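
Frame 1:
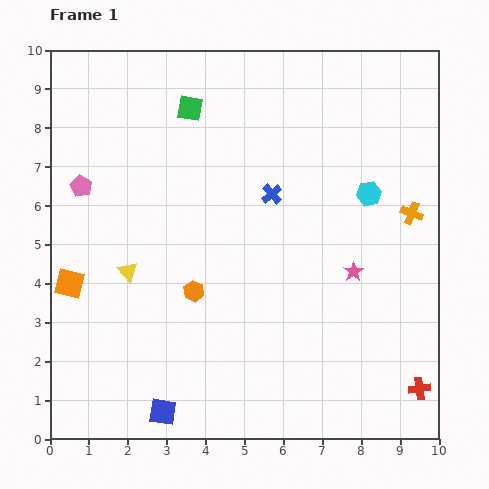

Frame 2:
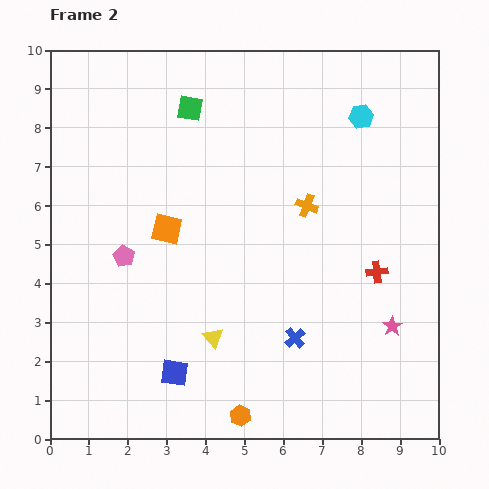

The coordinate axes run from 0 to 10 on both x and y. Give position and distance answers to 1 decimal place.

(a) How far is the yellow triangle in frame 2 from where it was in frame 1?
2.8

The yellow triangle moved from (2.0, 4.3) to (4.2, 2.6), a distance of √(2.2² + 1.7²) ≈ 2.8.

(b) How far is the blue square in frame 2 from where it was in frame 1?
1.0

The blue square moved from (2.9, 0.7) to (3.2, 1.7), a distance of √(0.3² + 1.0²) ≈ 1.0.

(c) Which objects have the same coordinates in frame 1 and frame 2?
the green square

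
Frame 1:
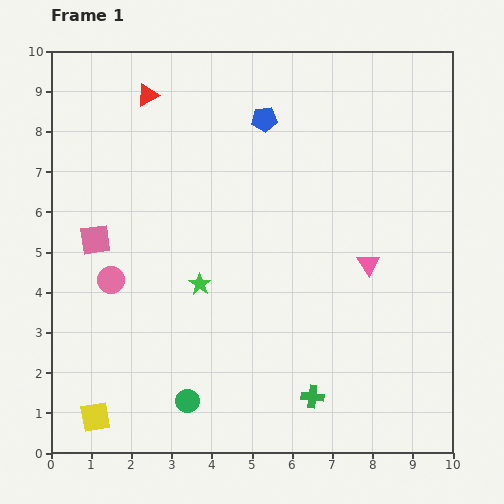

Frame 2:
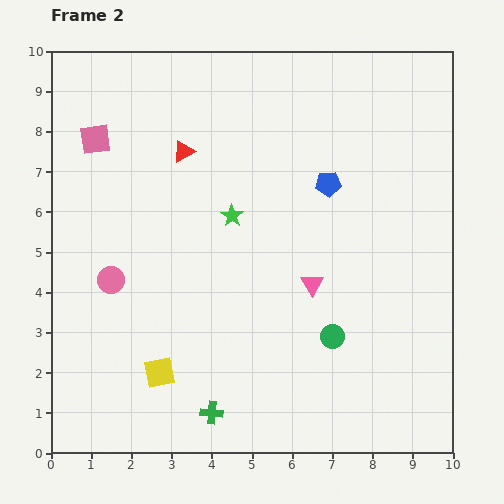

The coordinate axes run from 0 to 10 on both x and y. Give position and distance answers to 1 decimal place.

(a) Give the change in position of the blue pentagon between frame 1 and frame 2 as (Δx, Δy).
(1.6, -1.6)

The blue pentagon was at (5.3, 8.3) in frame 1 and (6.9, 6.7) in frame 2.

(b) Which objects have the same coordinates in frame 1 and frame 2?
the pink circle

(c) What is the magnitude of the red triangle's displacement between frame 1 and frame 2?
1.7

The red triangle moved from (2.4, 8.9) to (3.3, 7.5), a distance of √(0.9² + 1.4²) ≈ 1.7.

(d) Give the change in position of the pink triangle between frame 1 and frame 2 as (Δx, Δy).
(-1.4, -0.5)

The pink triangle was at (7.9, 4.7) in frame 1 and (6.5, 4.2) in frame 2.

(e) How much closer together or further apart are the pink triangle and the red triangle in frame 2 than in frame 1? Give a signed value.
-2.3

Distance in frame 1: 6.9. Distance in frame 2: 4.6.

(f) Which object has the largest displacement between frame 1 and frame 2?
the green circle

(moved 3.9; next 2.5)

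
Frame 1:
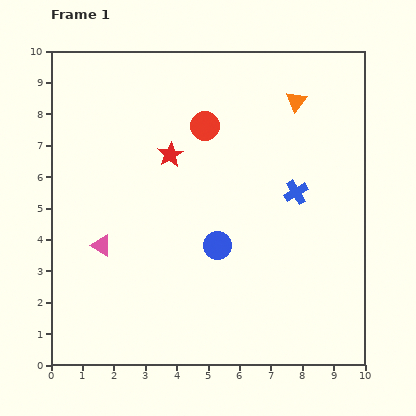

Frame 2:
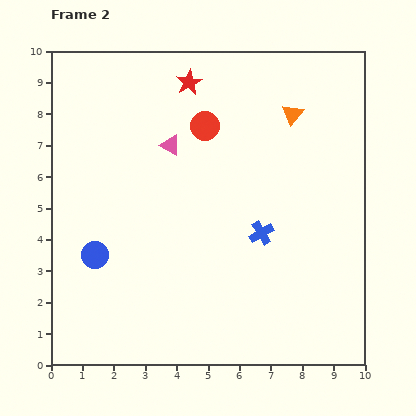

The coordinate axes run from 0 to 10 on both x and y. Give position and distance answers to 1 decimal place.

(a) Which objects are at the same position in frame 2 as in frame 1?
the red circle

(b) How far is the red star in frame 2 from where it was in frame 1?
2.4

The red star moved from (3.8, 6.7) to (4.4, 9.0), a distance of √(0.6² + 2.3²) ≈ 2.4.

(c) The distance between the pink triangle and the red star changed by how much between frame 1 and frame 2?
-1.5

Distance in frame 1: 3.6. Distance in frame 2: 2.1.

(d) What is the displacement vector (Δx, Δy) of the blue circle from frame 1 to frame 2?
(-3.9, -0.3)

The blue circle was at (5.3, 3.8) in frame 1 and (1.4, 3.5) in frame 2.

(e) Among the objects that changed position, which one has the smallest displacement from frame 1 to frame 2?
the orange triangle

(moved 0.4)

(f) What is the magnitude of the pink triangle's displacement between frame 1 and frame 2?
3.9

The pink triangle moved from (1.6, 3.8) to (3.8, 7.0), a distance of √(2.2² + 3.2²) ≈ 3.9.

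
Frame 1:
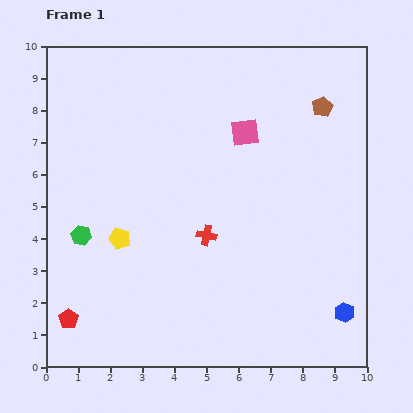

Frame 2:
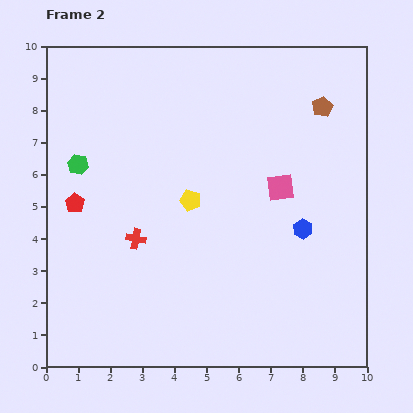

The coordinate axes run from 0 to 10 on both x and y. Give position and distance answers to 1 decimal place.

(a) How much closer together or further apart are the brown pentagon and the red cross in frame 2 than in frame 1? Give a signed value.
+1.7

Distance in frame 1: 5.4. Distance in frame 2: 7.1.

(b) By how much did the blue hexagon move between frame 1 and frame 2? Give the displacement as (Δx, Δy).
(-1.3, 2.6)

The blue hexagon was at (9.3, 1.7) in frame 1 and (8.0, 4.3) in frame 2.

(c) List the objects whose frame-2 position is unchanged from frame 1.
the brown pentagon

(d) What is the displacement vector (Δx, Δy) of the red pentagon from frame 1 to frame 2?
(0.2, 3.6)

The red pentagon was at (0.7, 1.5) in frame 1 and (0.9, 5.1) in frame 2.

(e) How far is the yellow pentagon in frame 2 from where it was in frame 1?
2.5

The yellow pentagon moved from (2.3, 4.0) to (4.5, 5.2), a distance of √(2.2² + 1.2²) ≈ 2.5.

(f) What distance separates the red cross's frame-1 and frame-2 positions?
2.2

The red cross moved from (5.0, 4.1) to (2.8, 4.0), a distance of √(2.2² + 0.1²) ≈ 2.2.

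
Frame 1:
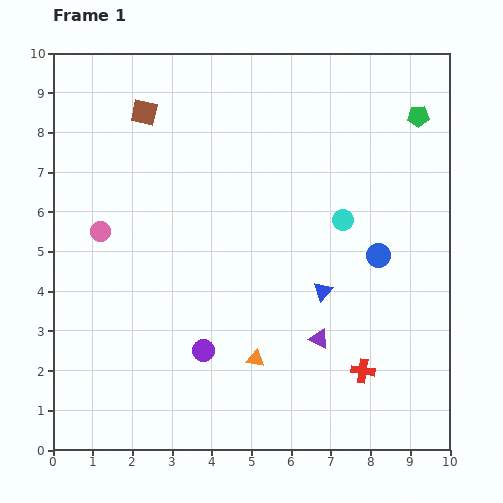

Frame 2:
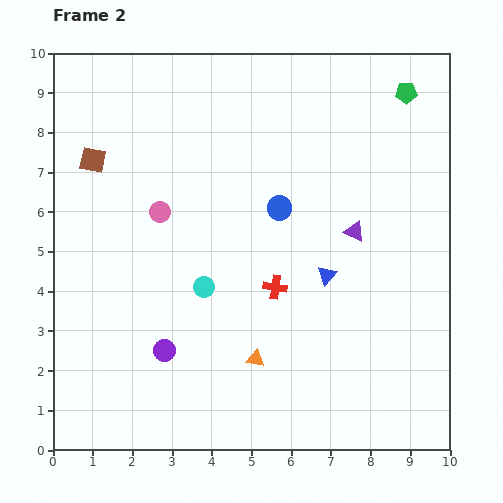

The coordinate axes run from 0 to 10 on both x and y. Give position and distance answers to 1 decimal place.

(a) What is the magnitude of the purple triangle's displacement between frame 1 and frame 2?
2.8

The purple triangle moved from (6.7, 2.8) to (7.6, 5.5), a distance of √(0.9² + 2.7²) ≈ 2.8.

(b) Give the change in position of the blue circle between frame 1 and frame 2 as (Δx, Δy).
(-2.5, 1.2)

The blue circle was at (8.2, 4.9) in frame 1 and (5.7, 6.1) in frame 2.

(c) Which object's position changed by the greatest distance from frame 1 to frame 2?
the cyan circle

(moved 3.9; next 3.0)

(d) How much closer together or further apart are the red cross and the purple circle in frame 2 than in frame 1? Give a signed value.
-0.8

Distance in frame 1: 4.0. Distance in frame 2: 3.2.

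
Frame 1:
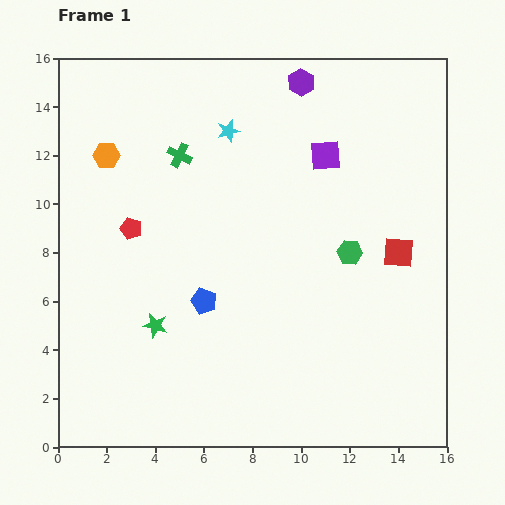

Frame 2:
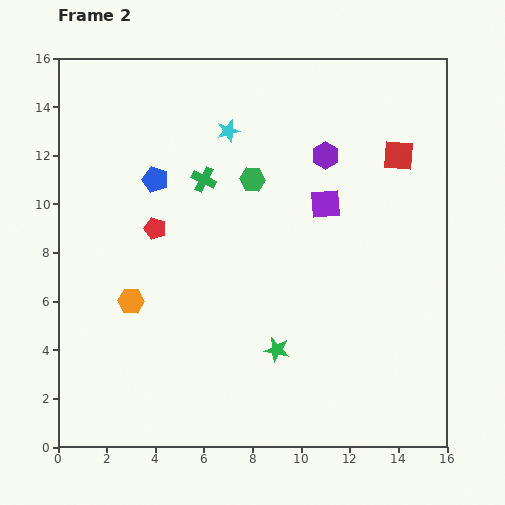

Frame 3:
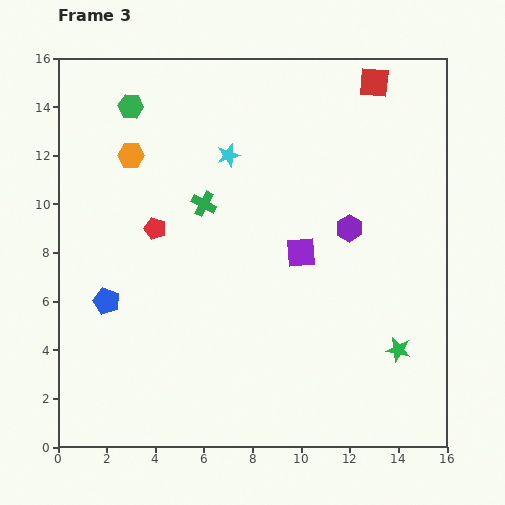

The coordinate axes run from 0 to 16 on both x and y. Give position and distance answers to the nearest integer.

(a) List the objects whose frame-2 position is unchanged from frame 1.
the cyan star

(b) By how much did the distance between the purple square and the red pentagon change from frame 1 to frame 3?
-3

Distance in frame 1: 9. Distance in frame 3: 6.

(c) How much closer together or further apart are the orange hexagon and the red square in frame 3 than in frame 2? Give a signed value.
-3

Distance in frame 2: 13. Distance in frame 3: 10.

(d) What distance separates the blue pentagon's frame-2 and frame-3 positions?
5

The blue pentagon moved from (4, 11) to (2, 6), a distance of √(2² + 5²) ≈ 5.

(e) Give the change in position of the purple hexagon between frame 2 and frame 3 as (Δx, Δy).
(1, -3)

The purple hexagon was at (11, 12) in frame 2 and (12, 9) in frame 3.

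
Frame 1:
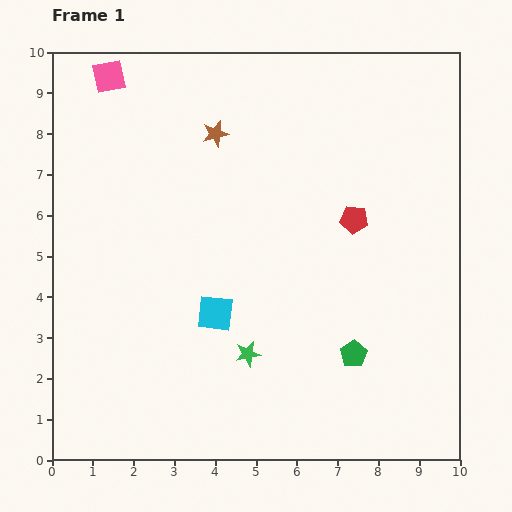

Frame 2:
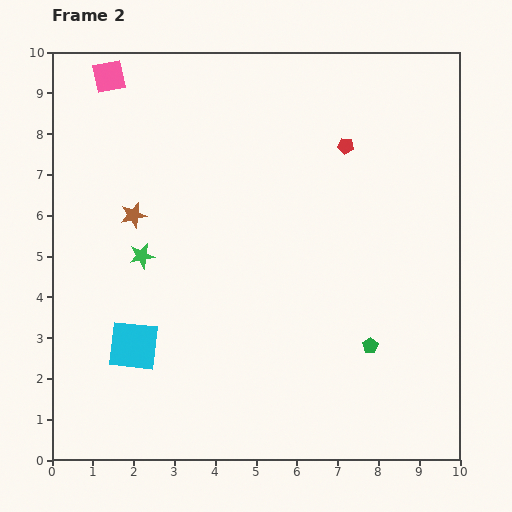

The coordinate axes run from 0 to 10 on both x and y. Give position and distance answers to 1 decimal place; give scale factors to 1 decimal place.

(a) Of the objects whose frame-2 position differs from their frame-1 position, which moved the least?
the green pentagon

(moved 0.4)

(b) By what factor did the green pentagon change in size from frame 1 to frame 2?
0.6×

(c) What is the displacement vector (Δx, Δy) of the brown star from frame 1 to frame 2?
(-2.0, -2.0)

The brown star was at (4.0, 8.0) in frame 1 and (2.0, 6.0) in frame 2.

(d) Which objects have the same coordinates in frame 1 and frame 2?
the pink square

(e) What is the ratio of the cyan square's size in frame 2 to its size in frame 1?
1.4×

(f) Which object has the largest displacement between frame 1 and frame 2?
the green star

(moved 3.5; next 2.8)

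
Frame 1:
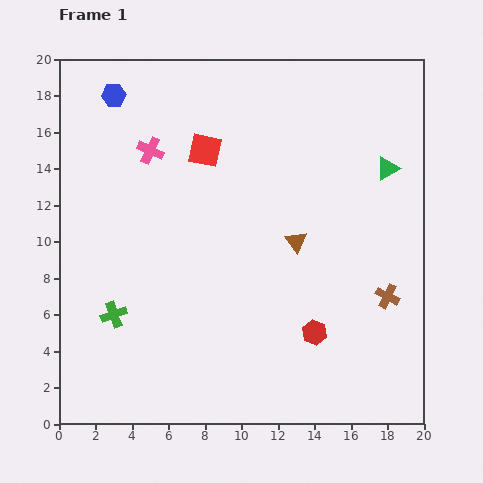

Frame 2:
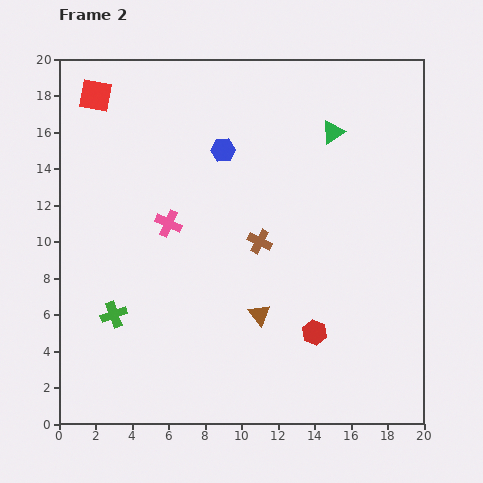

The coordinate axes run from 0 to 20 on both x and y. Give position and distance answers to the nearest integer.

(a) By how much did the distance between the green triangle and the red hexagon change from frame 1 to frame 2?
+1

Distance in frame 1: 10. Distance in frame 2: 11.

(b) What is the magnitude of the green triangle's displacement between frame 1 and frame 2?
4

The green triangle moved from (18, 14) to (15, 16), a distance of √(3² + 2²) ≈ 4.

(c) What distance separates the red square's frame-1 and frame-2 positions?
7

The red square moved from (8, 15) to (2, 18), a distance of √(6² + 3²) ≈ 7.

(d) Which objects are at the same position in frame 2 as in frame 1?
the red hexagon, the green cross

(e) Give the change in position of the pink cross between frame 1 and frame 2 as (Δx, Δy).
(1, -4)

The pink cross was at (5, 15) in frame 1 and (6, 11) in frame 2.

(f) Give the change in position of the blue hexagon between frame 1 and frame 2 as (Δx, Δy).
(6, -3)

The blue hexagon was at (3, 18) in frame 1 and (9, 15) in frame 2.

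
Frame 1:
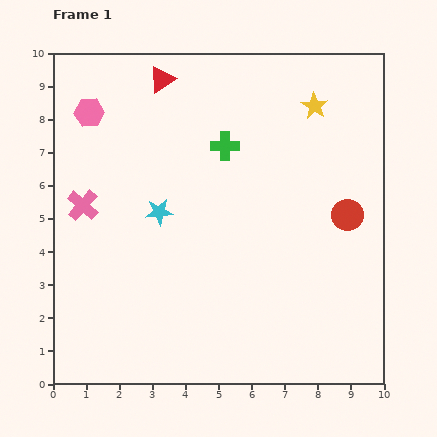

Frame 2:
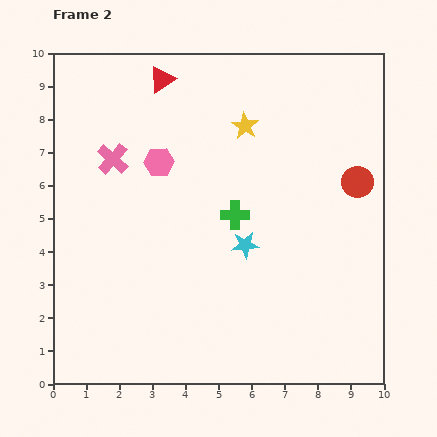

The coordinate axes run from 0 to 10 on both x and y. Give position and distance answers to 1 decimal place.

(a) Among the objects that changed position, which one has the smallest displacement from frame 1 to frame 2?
the red circle

(moved 1.0)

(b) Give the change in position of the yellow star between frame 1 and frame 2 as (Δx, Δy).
(-2.1, -0.6)

The yellow star was at (7.9, 8.4) in frame 1 and (5.8, 7.8) in frame 2.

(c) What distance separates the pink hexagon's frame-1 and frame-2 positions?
2.6

The pink hexagon moved from (1.1, 8.2) to (3.2, 6.7), a distance of √(2.1² + 1.5²) ≈ 2.6.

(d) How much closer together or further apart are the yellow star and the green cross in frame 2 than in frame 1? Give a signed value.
-0.3

Distance in frame 1: 3.0. Distance in frame 2: 2.7.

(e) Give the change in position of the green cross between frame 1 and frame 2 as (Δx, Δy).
(0.3, -2.1)

The green cross was at (5.2, 7.2) in frame 1 and (5.5, 5.1) in frame 2.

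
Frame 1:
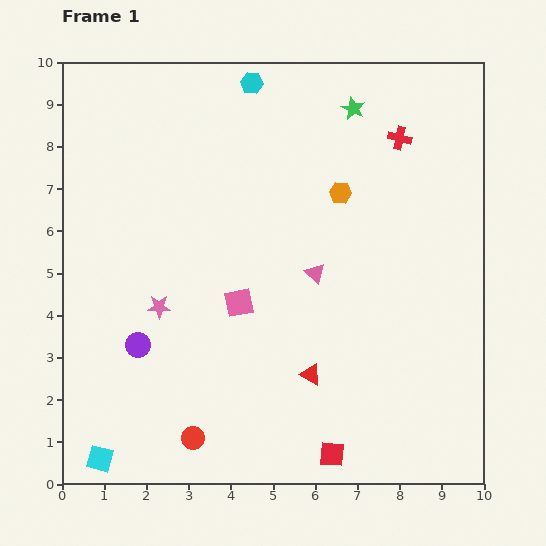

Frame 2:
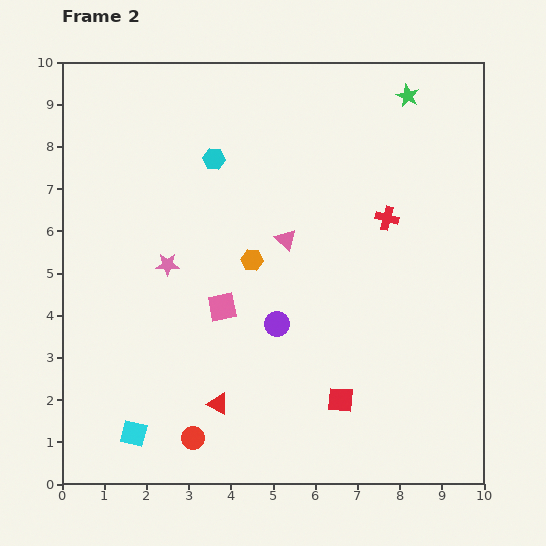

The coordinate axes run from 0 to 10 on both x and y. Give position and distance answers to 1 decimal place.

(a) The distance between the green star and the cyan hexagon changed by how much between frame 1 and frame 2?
+2.3

Distance in frame 1: 2.5. Distance in frame 2: 4.8.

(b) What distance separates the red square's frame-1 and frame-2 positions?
1.3

The red square moved from (6.4, 0.7) to (6.6, 2.0), a distance of √(0.2² + 1.3²) ≈ 1.3.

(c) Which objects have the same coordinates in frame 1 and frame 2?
the red circle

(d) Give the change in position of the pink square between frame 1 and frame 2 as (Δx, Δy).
(-0.4, -0.1)

The pink square was at (4.2, 4.3) in frame 1 and (3.8, 4.2) in frame 2.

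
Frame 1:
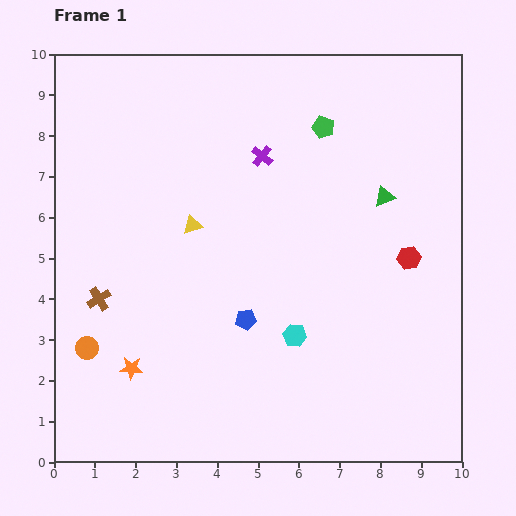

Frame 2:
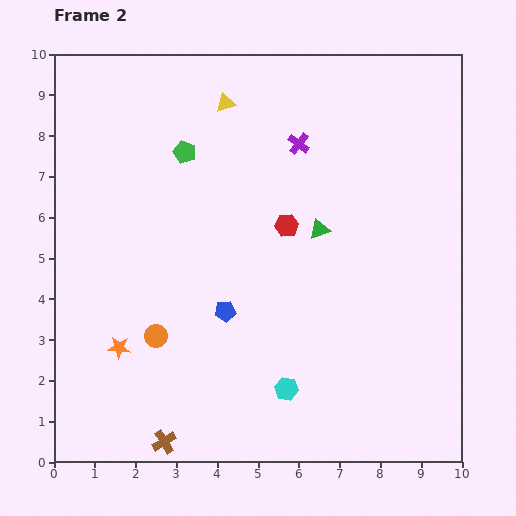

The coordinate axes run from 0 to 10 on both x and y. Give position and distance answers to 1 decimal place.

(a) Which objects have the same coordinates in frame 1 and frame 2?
none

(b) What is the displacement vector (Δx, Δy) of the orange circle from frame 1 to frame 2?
(1.7, 0.3)

The orange circle was at (0.8, 2.8) in frame 1 and (2.5, 3.1) in frame 2.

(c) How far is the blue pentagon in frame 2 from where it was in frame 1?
0.5

The blue pentagon moved from (4.7, 3.5) to (4.2, 3.7), a distance of √(0.5² + 0.2²) ≈ 0.5.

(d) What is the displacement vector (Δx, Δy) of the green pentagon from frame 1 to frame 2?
(-3.4, -0.6)

The green pentagon was at (6.6, 8.2) in frame 1 and (3.2, 7.6) in frame 2.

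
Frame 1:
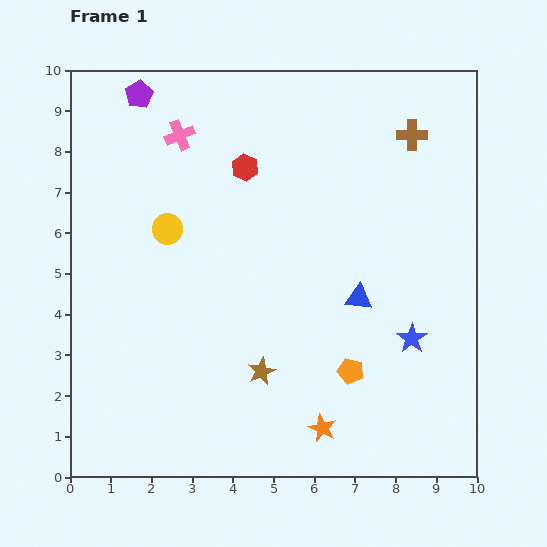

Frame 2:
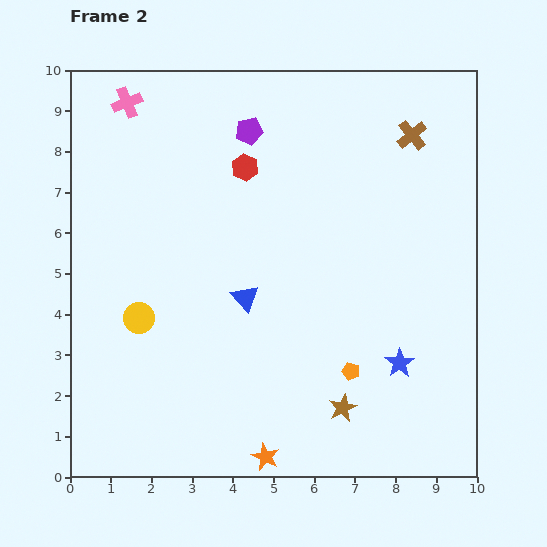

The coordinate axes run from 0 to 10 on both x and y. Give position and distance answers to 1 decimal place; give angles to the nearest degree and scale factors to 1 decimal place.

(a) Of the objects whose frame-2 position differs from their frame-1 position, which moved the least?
the blue star

(moved 0.7)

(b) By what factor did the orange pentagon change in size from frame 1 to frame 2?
0.7×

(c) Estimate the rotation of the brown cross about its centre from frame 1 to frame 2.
39° counter-clockwise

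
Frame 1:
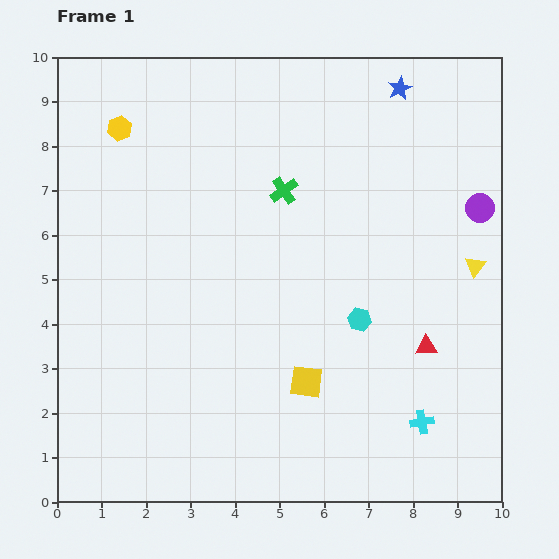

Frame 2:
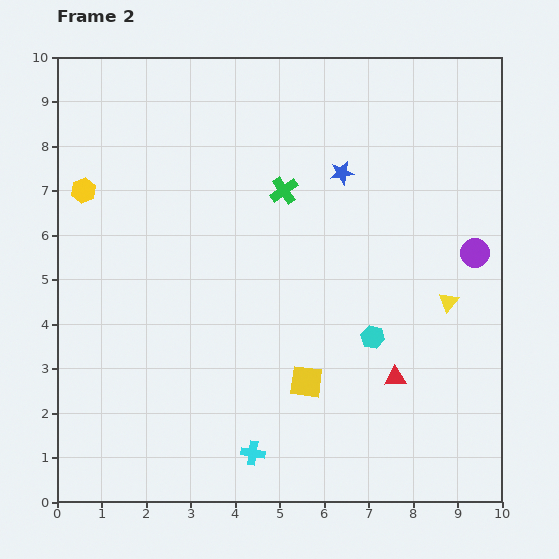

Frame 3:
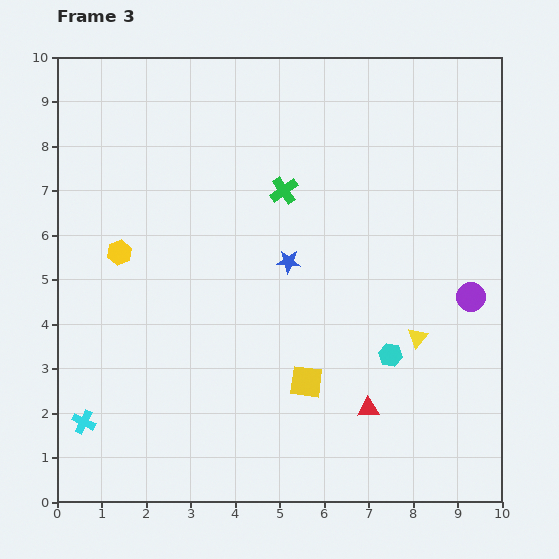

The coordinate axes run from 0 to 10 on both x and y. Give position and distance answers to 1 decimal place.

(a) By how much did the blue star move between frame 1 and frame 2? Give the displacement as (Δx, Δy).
(-1.3, -1.9)

The blue star was at (7.7, 9.3) in frame 1 and (6.4, 7.4) in frame 2.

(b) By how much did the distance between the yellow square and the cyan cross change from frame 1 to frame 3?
+2.3

Distance in frame 1: 2.8. Distance in frame 3: 5.1.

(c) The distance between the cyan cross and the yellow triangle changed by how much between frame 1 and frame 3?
+4.0

Distance in frame 1: 3.7. Distance in frame 3: 7.7.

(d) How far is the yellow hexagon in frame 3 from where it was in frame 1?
2.8

The yellow hexagon moved from (1.4, 8.4) to (1.4, 5.6), a distance of √(0.0² + 2.8²) ≈ 2.8.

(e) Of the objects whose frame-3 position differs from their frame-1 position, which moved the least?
the cyan hexagon

(moved 1.1)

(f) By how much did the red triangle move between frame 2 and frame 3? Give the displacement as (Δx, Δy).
(-0.6, -0.7)

The red triangle was at (7.6, 2.8) in frame 2 and (7.0, 2.1) in frame 3.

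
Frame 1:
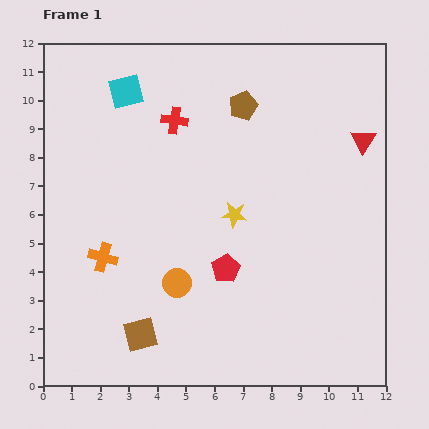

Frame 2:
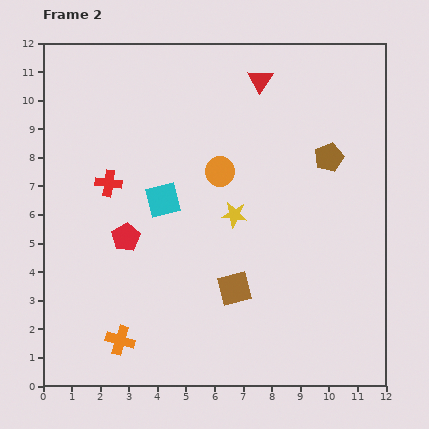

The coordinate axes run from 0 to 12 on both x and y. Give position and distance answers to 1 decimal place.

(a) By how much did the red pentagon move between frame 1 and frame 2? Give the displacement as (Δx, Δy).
(-3.5, 1.1)

The red pentagon was at (6.4, 4.1) in frame 1 and (2.9, 5.2) in frame 2.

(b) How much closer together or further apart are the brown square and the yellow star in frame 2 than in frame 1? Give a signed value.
-2.7

Distance in frame 1: 5.3. Distance in frame 2: 2.6.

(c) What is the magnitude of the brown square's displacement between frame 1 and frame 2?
3.7

The brown square moved from (3.4, 1.8) to (6.7, 3.4), a distance of √(3.3² + 1.6²) ≈ 3.7.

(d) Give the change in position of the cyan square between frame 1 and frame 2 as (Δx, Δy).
(1.3, -3.8)

The cyan square was at (2.9, 10.3) in frame 1 and (4.2, 6.5) in frame 2.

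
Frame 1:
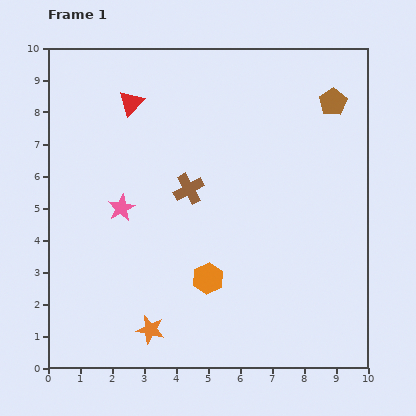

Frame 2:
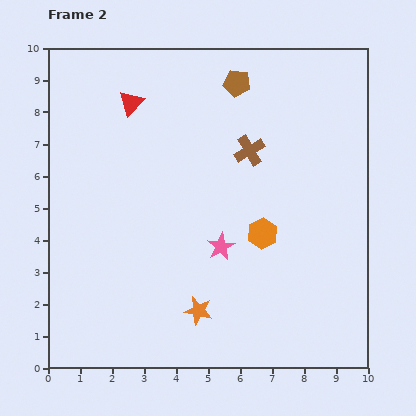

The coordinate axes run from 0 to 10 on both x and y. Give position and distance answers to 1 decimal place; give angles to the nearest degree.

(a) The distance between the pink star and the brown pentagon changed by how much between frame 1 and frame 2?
-2.3

Distance in frame 1: 7.4. Distance in frame 2: 5.1.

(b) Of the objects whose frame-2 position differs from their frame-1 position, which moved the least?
the orange star

(moved 1.6)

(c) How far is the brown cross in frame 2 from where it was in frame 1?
2.2

The brown cross moved from (4.4, 5.6) to (6.3, 6.8), a distance of √(1.9² + 1.2²) ≈ 2.2.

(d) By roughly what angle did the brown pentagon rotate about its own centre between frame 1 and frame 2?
31° counter-clockwise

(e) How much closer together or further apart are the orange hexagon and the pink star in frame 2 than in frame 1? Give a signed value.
-2.1

Distance in frame 1: 3.5. Distance in frame 2: 1.4.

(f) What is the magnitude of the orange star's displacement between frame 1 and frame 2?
1.6

The orange star moved from (3.2, 1.2) to (4.7, 1.8), a distance of √(1.5² + 0.6²) ≈ 1.6.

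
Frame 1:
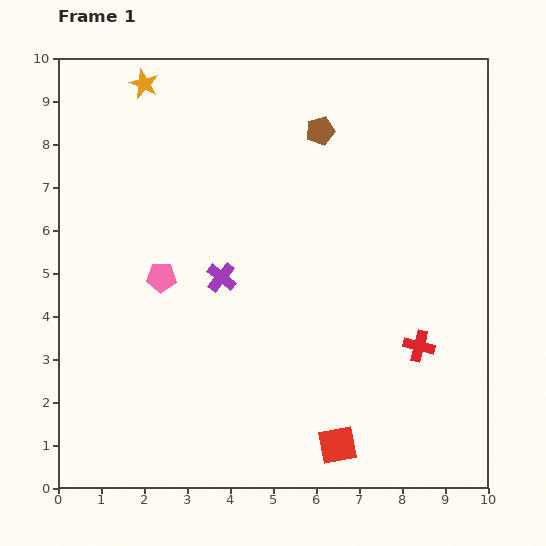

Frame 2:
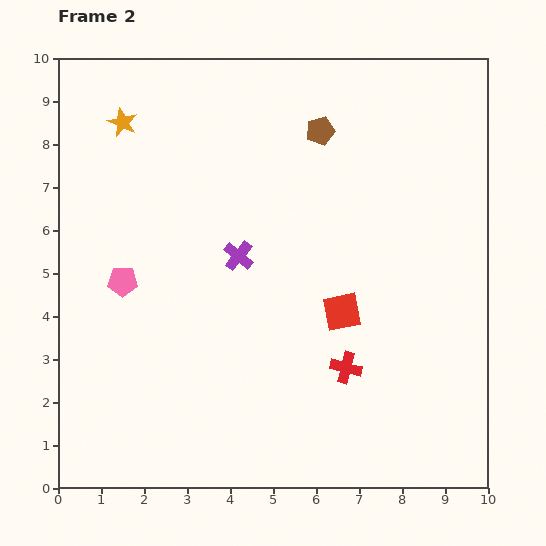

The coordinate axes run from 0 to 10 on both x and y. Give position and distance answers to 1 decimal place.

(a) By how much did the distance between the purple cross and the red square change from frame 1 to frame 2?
-2.0

Distance in frame 1: 4.7. Distance in frame 2: 2.7.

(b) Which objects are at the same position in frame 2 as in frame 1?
the brown pentagon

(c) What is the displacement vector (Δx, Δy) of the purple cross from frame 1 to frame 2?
(0.4, 0.5)

The purple cross was at (3.8, 4.9) in frame 1 and (4.2, 5.4) in frame 2.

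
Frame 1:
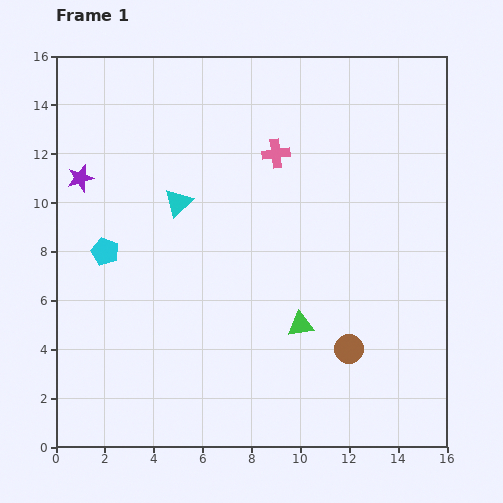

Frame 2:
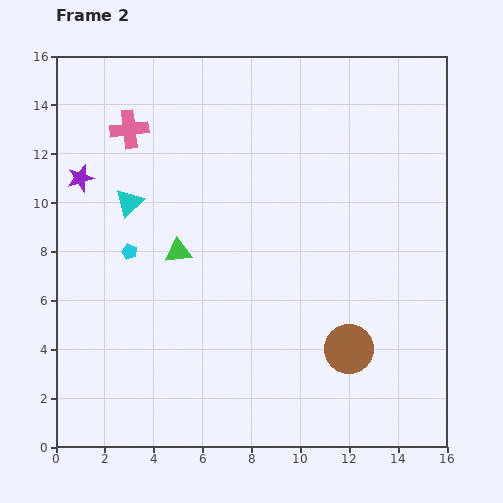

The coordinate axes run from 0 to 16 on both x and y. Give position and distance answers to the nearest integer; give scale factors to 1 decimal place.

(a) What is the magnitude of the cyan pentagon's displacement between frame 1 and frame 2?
1

The cyan pentagon moved from (2, 8) to (3, 8), a distance of √(1² + 0²) ≈ 1.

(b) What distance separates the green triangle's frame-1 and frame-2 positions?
6

The green triangle moved from (10, 5) to (5, 8), a distance of √(5² + 3²) ≈ 6.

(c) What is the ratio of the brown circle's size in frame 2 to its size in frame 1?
1.7×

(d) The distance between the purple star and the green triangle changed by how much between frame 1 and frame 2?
-6

Distance in frame 1: 11. Distance in frame 2: 5.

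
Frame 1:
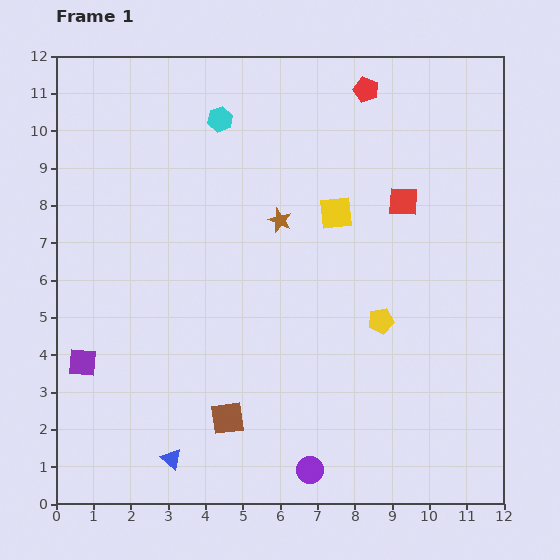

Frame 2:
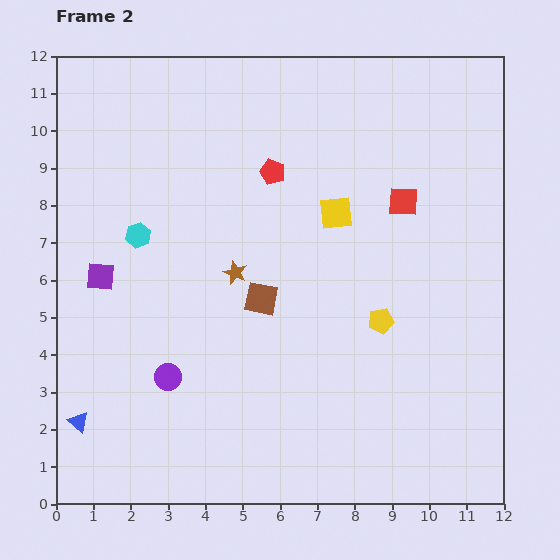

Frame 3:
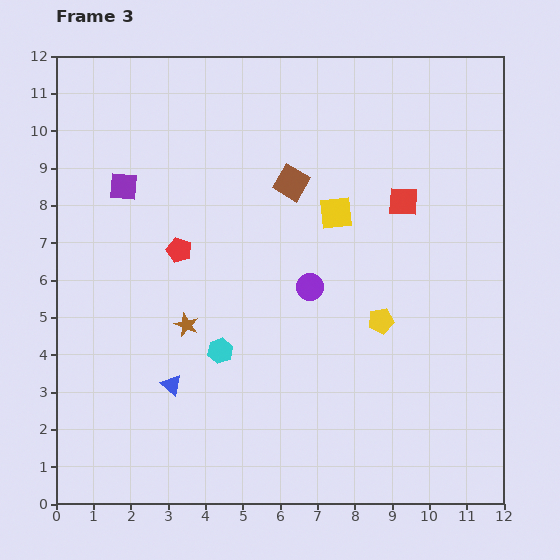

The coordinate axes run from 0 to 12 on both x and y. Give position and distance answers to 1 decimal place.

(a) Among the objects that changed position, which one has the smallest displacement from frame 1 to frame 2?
the brown star

(moved 1.8)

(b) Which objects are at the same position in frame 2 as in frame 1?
the red square, the yellow pentagon, the yellow square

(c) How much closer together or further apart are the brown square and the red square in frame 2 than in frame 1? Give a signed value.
-2.9

Distance in frame 1: 7.5. Distance in frame 2: 4.6.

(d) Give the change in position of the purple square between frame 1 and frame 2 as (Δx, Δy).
(0.5, 2.3)

The purple square was at (0.7, 3.8) in frame 1 and (1.2, 6.1) in frame 2.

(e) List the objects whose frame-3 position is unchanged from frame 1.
the red square, the yellow pentagon, the yellow square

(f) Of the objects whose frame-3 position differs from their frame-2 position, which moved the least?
the brown star

(moved 1.9)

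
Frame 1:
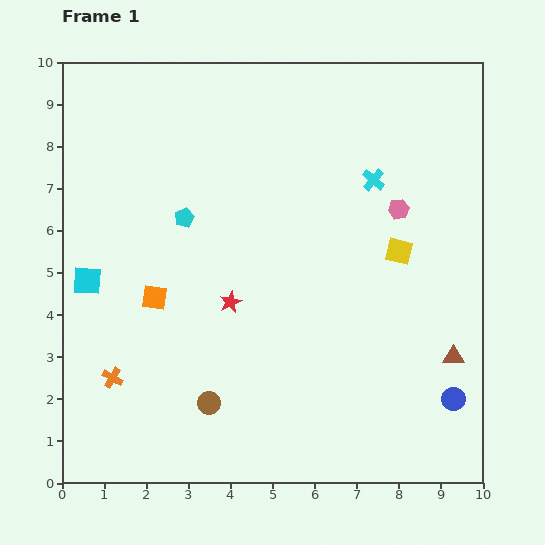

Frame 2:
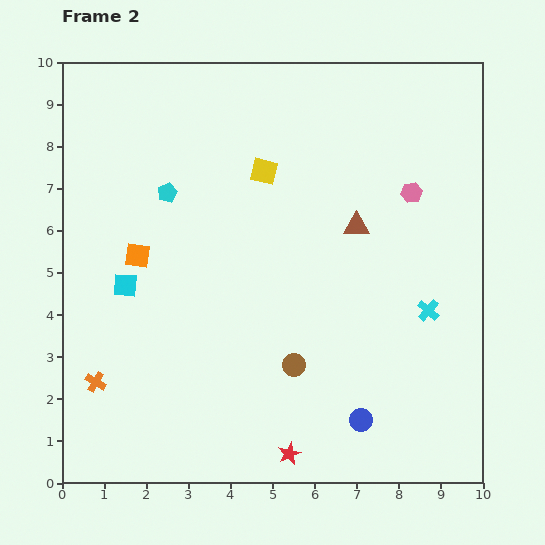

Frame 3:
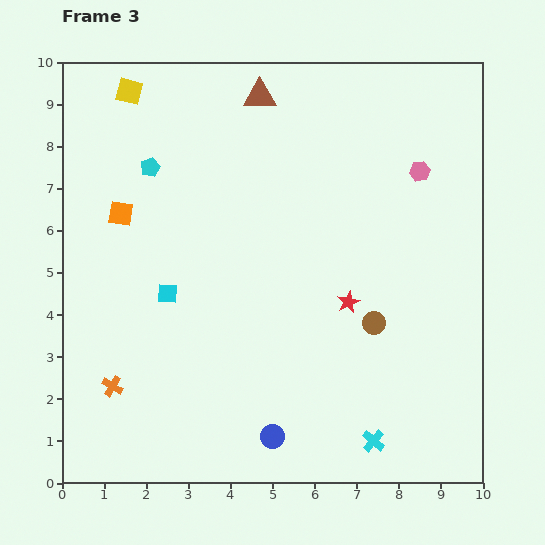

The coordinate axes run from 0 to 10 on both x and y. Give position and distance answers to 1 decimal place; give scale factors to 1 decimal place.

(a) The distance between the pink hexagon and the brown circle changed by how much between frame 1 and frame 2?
-1.4

Distance in frame 1: 6.4. Distance in frame 2: 5.0.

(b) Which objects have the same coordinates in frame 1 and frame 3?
none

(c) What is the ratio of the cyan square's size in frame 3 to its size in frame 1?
0.7×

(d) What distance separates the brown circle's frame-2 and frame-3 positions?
2.1

The brown circle moved from (5.5, 2.8) to (7.4, 3.8), a distance of √(1.9² + 1.0²) ≈ 2.1.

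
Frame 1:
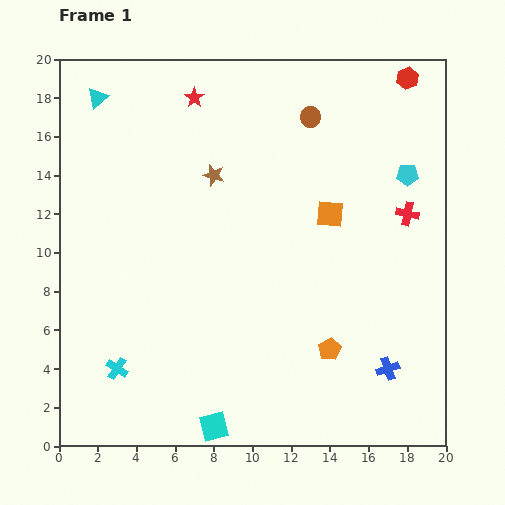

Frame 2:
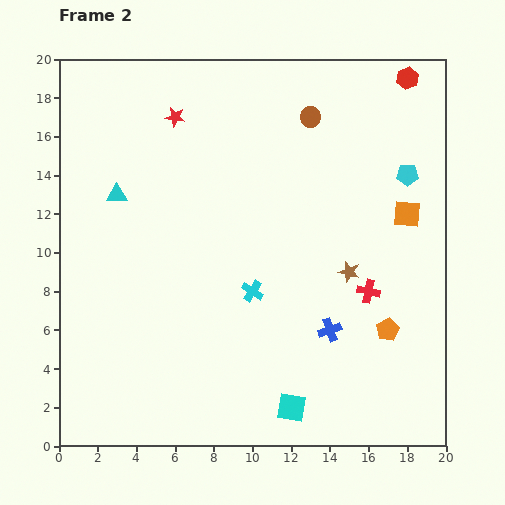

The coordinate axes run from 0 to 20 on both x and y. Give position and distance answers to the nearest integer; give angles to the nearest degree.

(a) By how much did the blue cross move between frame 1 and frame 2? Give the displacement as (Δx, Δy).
(-3, 2)

The blue cross was at (17, 4) in frame 1 and (14, 6) in frame 2.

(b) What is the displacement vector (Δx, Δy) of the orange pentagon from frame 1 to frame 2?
(3, 1)

The orange pentagon was at (14, 5) in frame 1 and (17, 6) in frame 2.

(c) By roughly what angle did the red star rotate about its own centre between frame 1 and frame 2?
26° counter-clockwise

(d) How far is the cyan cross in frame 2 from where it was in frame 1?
8

The cyan cross moved from (3, 4) to (10, 8), a distance of √(7² + 4²) ≈ 8.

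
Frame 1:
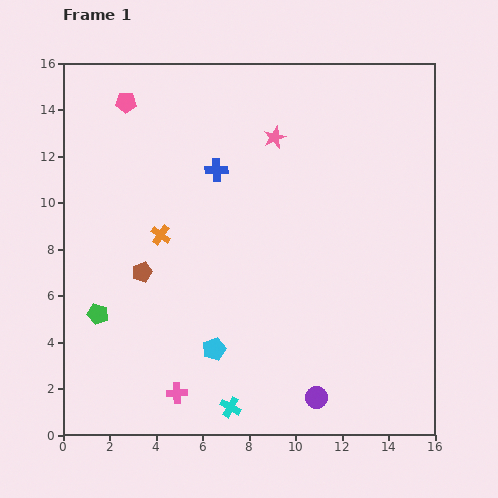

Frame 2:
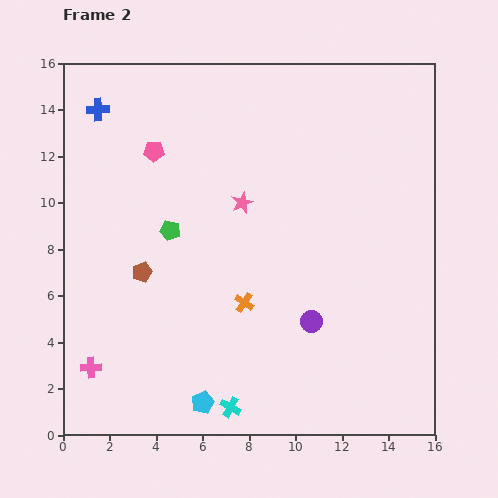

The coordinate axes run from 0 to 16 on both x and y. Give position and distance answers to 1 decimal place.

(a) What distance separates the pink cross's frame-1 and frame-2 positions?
3.9

The pink cross moved from (4.9, 1.8) to (1.2, 2.9), a distance of √(3.7² + 1.1²) ≈ 3.9.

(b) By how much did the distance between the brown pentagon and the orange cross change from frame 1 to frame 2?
+2.8

Distance in frame 1: 1.8. Distance in frame 2: 4.6.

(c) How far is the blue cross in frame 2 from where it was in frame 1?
5.7

The blue cross moved from (6.6, 11.4) to (1.5, 14.0), a distance of √(5.1² + 2.6²) ≈ 5.7.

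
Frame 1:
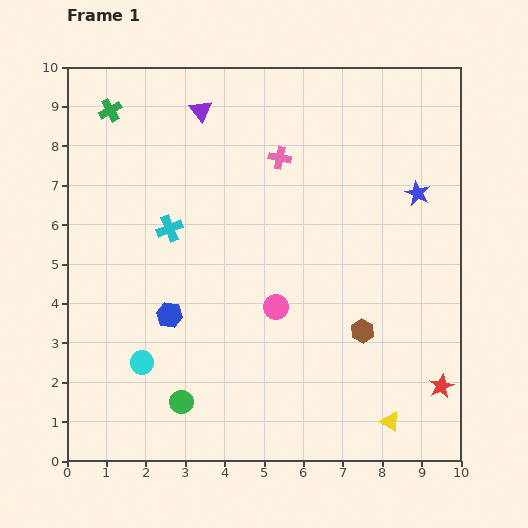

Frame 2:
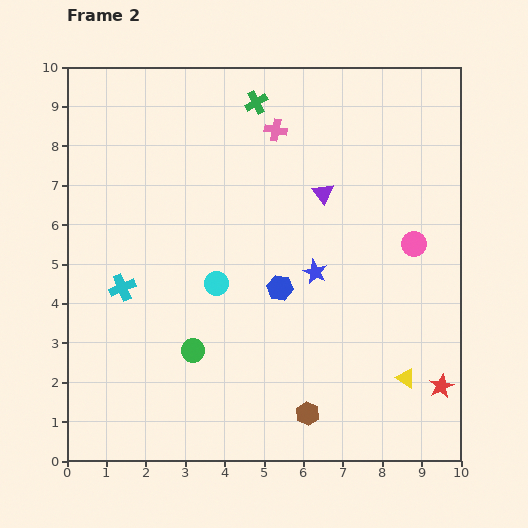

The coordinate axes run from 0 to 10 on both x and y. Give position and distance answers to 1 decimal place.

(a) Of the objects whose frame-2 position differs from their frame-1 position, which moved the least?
the pink cross

(moved 0.7)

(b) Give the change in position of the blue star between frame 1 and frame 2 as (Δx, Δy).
(-2.6, -2.0)

The blue star was at (8.9, 6.8) in frame 1 and (6.3, 4.8) in frame 2.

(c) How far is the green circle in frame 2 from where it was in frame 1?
1.3

The green circle moved from (2.9, 1.5) to (3.2, 2.8), a distance of √(0.3² + 1.3²) ≈ 1.3.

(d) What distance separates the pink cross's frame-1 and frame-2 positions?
0.7

The pink cross moved from (5.4, 7.7) to (5.3, 8.4), a distance of √(0.1² + 0.7²) ≈ 0.7.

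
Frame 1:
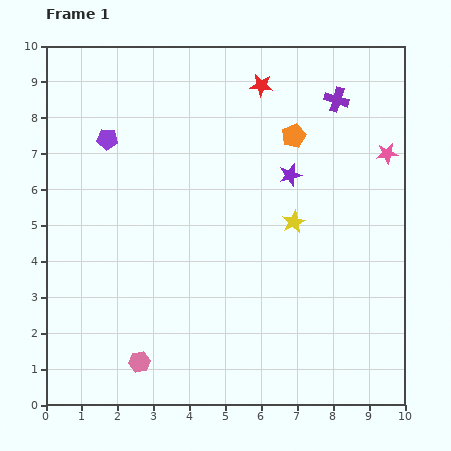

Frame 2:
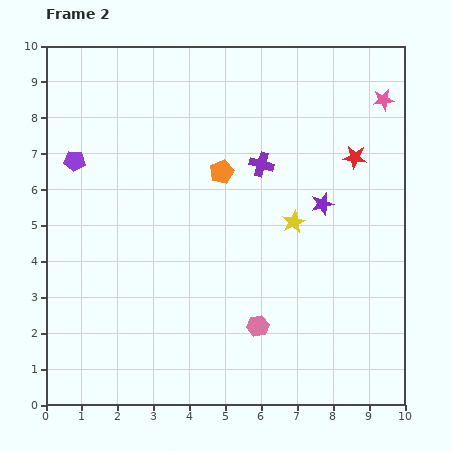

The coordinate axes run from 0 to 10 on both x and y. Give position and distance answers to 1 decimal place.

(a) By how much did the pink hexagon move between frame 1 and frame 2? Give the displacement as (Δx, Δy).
(3.3, 1.0)

The pink hexagon was at (2.6, 1.2) in frame 1 and (5.9, 2.2) in frame 2.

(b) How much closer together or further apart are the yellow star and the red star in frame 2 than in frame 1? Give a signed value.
-1.4

Distance in frame 1: 3.9. Distance in frame 2: 2.5.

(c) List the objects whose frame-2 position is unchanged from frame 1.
the yellow star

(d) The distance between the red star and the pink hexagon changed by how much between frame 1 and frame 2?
-3.0

Distance in frame 1: 8.4. Distance in frame 2: 5.4.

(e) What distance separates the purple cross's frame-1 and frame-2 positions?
2.8

The purple cross moved from (8.1, 8.5) to (6.0, 6.7), a distance of √(2.1² + 1.8²) ≈ 2.8.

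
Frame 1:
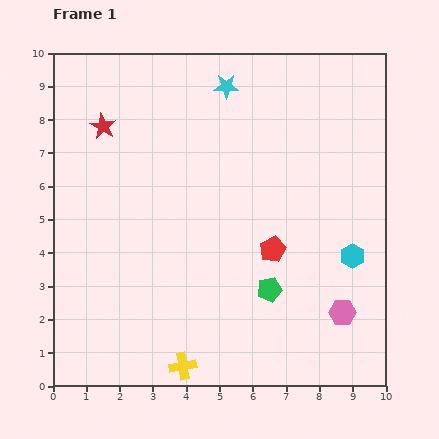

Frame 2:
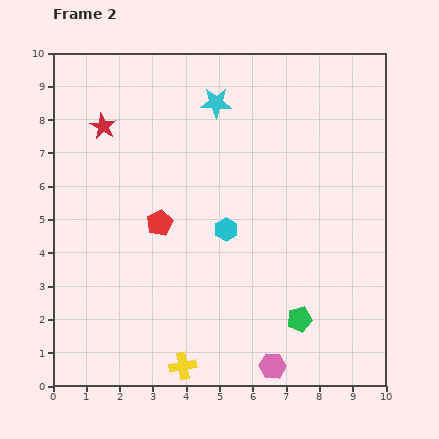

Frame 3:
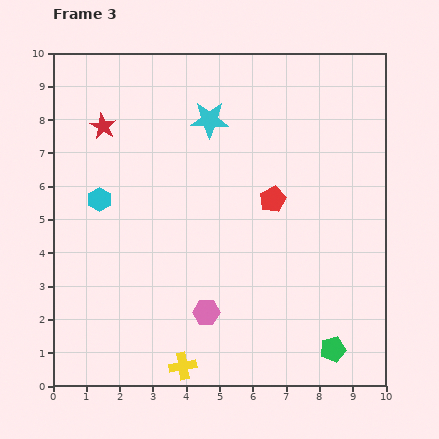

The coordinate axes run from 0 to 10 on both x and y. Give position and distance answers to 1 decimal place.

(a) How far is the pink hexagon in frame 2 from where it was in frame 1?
2.6

The pink hexagon moved from (8.7, 2.2) to (6.6, 0.6), a distance of √(2.1² + 1.6²) ≈ 2.6.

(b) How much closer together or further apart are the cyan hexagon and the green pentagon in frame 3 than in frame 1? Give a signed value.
+5.6

Distance in frame 1: 2.7. Distance in frame 3: 8.3.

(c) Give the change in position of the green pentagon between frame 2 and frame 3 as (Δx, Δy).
(1.0, -0.9)

The green pentagon was at (7.4, 2.0) in frame 2 and (8.4, 1.1) in frame 3.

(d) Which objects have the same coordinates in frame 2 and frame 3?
the yellow cross, the red star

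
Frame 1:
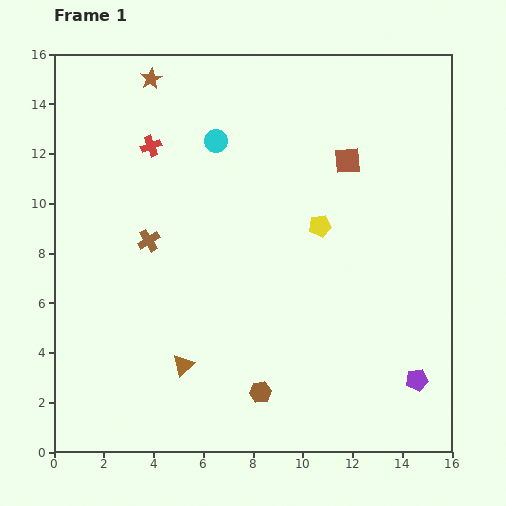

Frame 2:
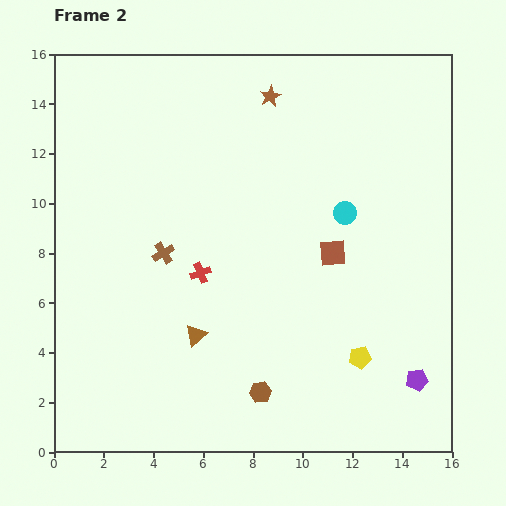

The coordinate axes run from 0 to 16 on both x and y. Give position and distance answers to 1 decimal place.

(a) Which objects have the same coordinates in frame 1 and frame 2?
the brown hexagon, the purple pentagon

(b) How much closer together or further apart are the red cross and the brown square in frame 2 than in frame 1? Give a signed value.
-2.5

Distance in frame 1: 7.9. Distance in frame 2: 5.4.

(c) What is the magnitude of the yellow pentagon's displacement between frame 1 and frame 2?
5.5

The yellow pentagon moved from (10.7, 9.1) to (12.3, 3.8), a distance of √(1.6² + 5.3²) ≈ 5.5.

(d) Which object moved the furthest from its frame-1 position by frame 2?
the cyan circle

(moved 6.0; next 5.5)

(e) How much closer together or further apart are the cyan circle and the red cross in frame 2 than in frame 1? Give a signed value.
+3.7

Distance in frame 1: 2.6. Distance in frame 2: 6.3.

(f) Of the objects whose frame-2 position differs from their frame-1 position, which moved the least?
the brown cross

(moved 0.8)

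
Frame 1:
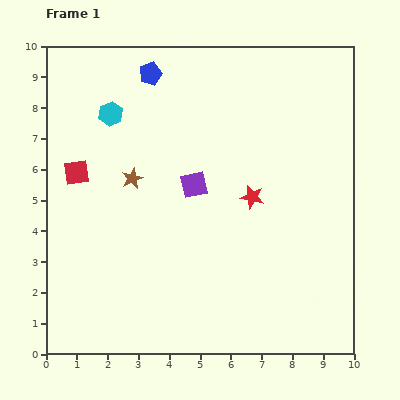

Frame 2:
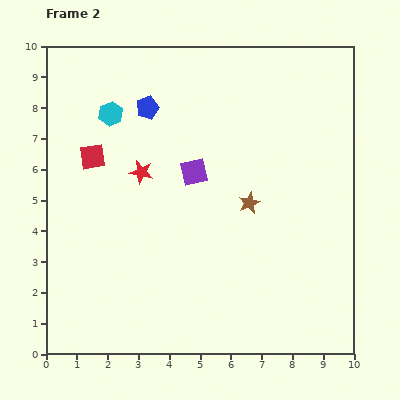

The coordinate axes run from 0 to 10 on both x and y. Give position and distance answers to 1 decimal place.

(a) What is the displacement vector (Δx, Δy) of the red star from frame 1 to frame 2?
(-3.6, 0.8)

The red star was at (6.7, 5.1) in frame 1 and (3.1, 5.9) in frame 2.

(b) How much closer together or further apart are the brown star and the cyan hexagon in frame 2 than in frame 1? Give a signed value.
+3.2

Distance in frame 1: 2.2. Distance in frame 2: 5.4.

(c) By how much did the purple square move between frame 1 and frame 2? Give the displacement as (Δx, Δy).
(0.0, 0.4)

The purple square was at (4.8, 5.5) in frame 1 and (4.8, 5.9) in frame 2.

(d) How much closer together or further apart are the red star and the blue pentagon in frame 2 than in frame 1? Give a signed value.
-3.1

Distance in frame 1: 5.2. Distance in frame 2: 2.1.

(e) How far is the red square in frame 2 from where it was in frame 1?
0.7

The red square moved from (1.0, 5.9) to (1.5, 6.4), a distance of √(0.5² + 0.5²) ≈ 0.7.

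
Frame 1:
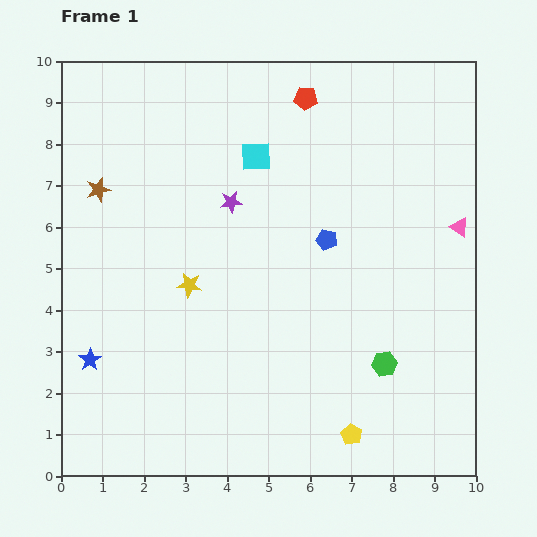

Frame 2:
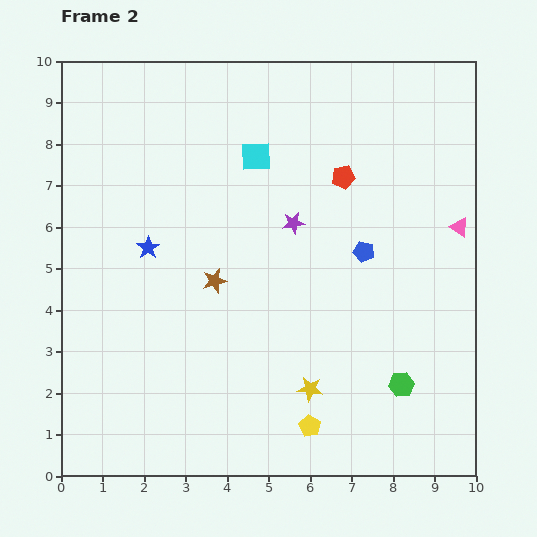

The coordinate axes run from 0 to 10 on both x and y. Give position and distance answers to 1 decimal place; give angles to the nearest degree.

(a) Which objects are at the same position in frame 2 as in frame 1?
the cyan square, the pink triangle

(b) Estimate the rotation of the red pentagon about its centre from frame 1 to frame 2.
15° counter-clockwise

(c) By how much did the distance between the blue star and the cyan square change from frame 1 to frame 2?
-2.9

Distance in frame 1: 6.3. Distance in frame 2: 3.4.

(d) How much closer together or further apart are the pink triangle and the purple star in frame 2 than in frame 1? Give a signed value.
-1.5

Distance in frame 1: 5.5. Distance in frame 2: 4.0.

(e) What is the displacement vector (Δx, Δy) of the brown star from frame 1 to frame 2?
(2.8, -2.2)

The brown star was at (0.9, 6.9) in frame 1 and (3.7, 4.7) in frame 2.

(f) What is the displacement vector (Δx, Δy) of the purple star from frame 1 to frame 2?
(1.5, -0.5)

The purple star was at (4.1, 6.6) in frame 1 and (5.6, 6.1) in frame 2.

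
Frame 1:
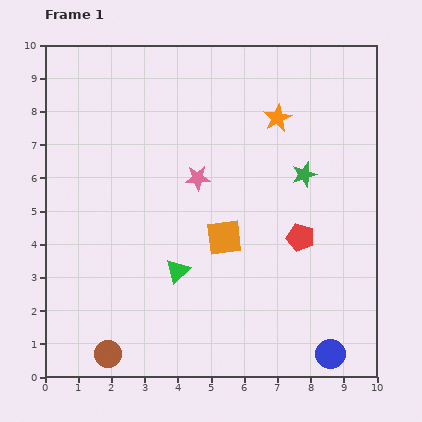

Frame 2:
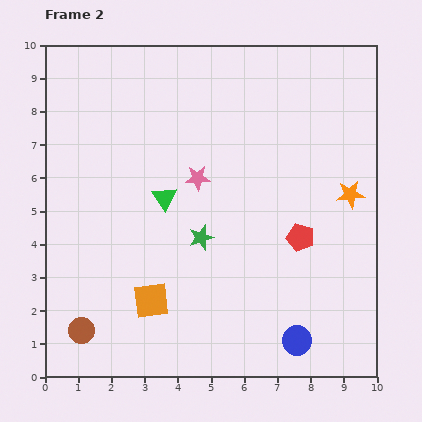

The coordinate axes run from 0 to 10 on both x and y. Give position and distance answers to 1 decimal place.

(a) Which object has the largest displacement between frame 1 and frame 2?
the green star

(moved 3.6; next 3.2)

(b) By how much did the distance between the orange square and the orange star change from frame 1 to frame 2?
+2.9

Distance in frame 1: 3.9. Distance in frame 2: 6.8.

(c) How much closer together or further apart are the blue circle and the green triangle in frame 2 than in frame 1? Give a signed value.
+0.7

Distance in frame 1: 5.2. Distance in frame 2: 5.9.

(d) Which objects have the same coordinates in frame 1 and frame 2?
the pink star, the red pentagon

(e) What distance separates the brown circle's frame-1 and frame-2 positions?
1.1

The brown circle moved from (1.9, 0.7) to (1.1, 1.4), a distance of √(0.8² + 0.7²) ≈ 1.1.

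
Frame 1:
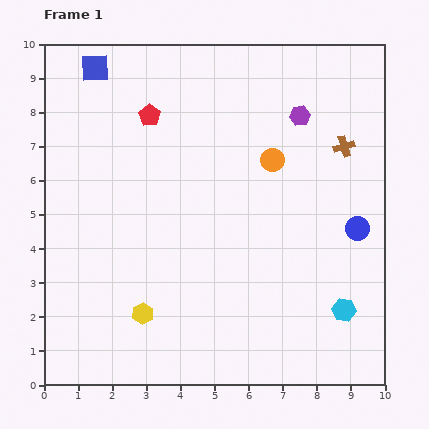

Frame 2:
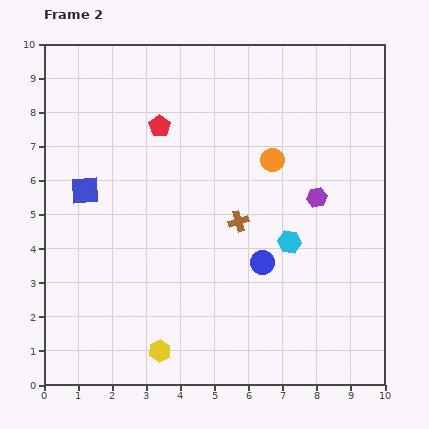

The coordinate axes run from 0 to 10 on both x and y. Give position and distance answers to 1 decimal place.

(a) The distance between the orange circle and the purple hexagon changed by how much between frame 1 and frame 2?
+0.2

Distance in frame 1: 1.5. Distance in frame 2: 1.7.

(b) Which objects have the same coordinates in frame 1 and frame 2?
the orange circle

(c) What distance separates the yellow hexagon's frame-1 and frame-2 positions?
1.2

The yellow hexagon moved from (2.9, 2.1) to (3.4, 1.0), a distance of √(0.5² + 1.1²) ≈ 1.2.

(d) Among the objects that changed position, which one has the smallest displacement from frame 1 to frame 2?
the red pentagon

(moved 0.4)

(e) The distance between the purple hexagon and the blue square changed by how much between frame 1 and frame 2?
+0.6

Distance in frame 1: 6.2. Distance in frame 2: 6.8.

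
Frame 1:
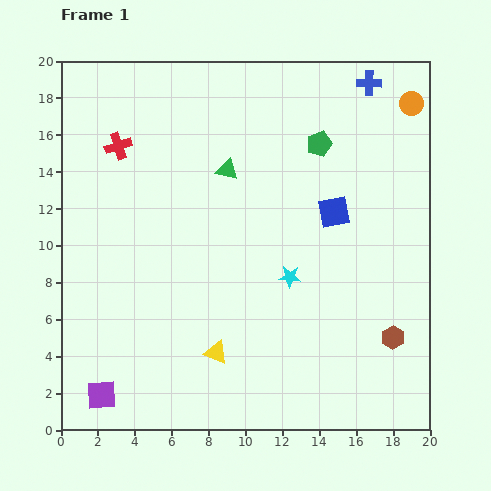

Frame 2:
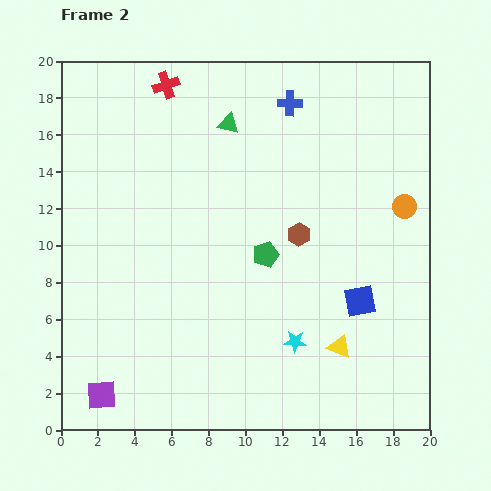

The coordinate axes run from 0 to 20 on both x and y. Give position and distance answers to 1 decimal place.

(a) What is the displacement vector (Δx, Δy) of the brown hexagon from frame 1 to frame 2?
(-5.1, 5.6)

The brown hexagon was at (18.0, 5.0) in frame 1 and (12.9, 10.6) in frame 2.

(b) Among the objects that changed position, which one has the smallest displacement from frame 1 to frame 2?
the green triangle

(moved 2.5)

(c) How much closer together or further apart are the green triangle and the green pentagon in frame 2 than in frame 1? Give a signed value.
+2.2

Distance in frame 1: 5.2. Distance in frame 2: 7.4.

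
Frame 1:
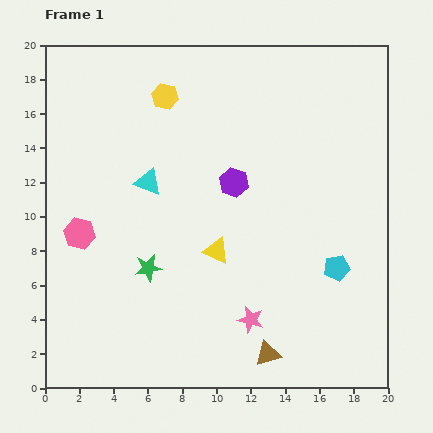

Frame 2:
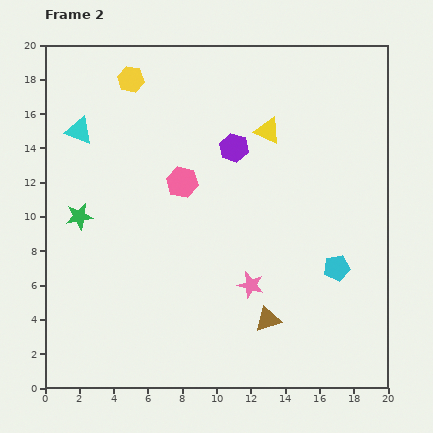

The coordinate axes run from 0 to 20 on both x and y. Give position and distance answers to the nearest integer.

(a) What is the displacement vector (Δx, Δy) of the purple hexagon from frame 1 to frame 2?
(0, 2)

The purple hexagon was at (11, 12) in frame 1 and (11, 14) in frame 2.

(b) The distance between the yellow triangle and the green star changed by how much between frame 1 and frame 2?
+8

Distance in frame 1: 4. Distance in frame 2: 12.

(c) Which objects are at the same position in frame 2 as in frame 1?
the cyan pentagon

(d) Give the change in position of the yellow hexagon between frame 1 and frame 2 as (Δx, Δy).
(-2, 1)

The yellow hexagon was at (7, 17) in frame 1 and (5, 18) in frame 2.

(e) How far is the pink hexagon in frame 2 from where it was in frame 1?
7

The pink hexagon moved from (2, 9) to (8, 12), a distance of √(6² + 3²) ≈ 7.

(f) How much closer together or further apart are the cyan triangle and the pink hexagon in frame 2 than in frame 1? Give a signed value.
+2

Distance in frame 1: 5. Distance in frame 2: 7.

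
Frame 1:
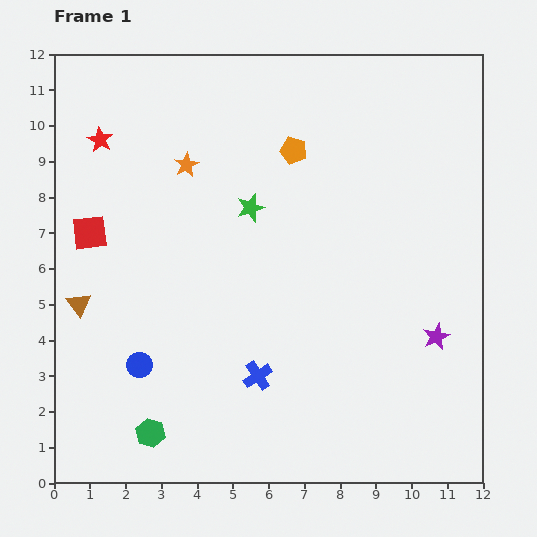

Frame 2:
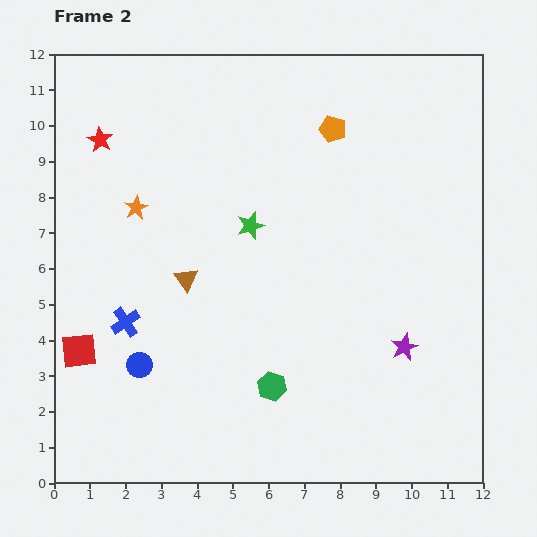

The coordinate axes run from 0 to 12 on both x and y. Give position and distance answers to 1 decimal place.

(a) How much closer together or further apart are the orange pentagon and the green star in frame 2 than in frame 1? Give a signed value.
+1.5

Distance in frame 1: 2.0. Distance in frame 2: 3.5.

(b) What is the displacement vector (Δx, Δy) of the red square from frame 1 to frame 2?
(-0.3, -3.3)

The red square was at (1.0, 7.0) in frame 1 and (0.7, 3.7) in frame 2.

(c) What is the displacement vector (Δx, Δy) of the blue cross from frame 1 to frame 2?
(-3.7, 1.5)

The blue cross was at (5.7, 3.0) in frame 1 and (2.0, 4.5) in frame 2.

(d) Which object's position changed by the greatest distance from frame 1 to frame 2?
the blue cross

(moved 4.0; next 3.6)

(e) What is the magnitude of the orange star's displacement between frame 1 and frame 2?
1.8

The orange star moved from (3.7, 8.9) to (2.3, 7.7), a distance of √(1.4² + 1.2²) ≈ 1.8.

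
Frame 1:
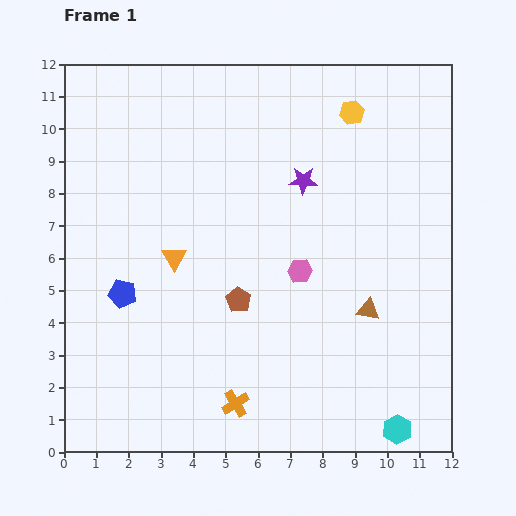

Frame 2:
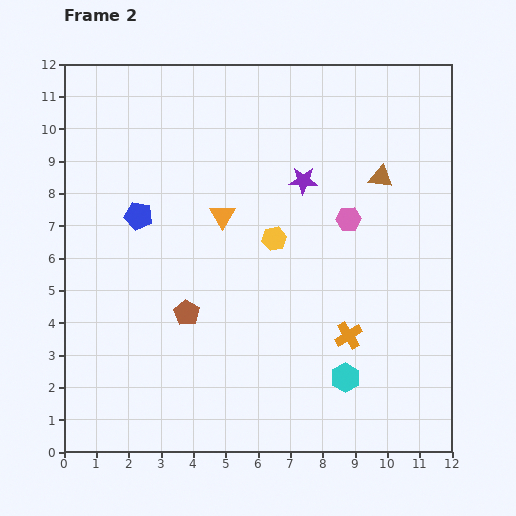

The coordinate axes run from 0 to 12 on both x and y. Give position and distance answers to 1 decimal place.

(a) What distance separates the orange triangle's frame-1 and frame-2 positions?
2.0

The orange triangle moved from (3.4, 6.0) to (4.9, 7.3), a distance of √(1.5² + 1.3²) ≈ 2.0.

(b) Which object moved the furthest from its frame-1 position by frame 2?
the yellow hexagon

(moved 4.6; next 4.1)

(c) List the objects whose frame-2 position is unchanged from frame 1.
the purple star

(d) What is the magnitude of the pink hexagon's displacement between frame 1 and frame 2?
2.2

The pink hexagon moved from (7.3, 5.6) to (8.8, 7.2), a distance of √(1.5² + 1.6²) ≈ 2.2.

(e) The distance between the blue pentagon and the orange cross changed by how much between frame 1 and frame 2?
+2.6

Distance in frame 1: 4.9. Distance in frame 2: 7.5.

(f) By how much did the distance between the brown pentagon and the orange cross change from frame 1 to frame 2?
+1.8

Distance in frame 1: 3.2. Distance in frame 2: 5.0.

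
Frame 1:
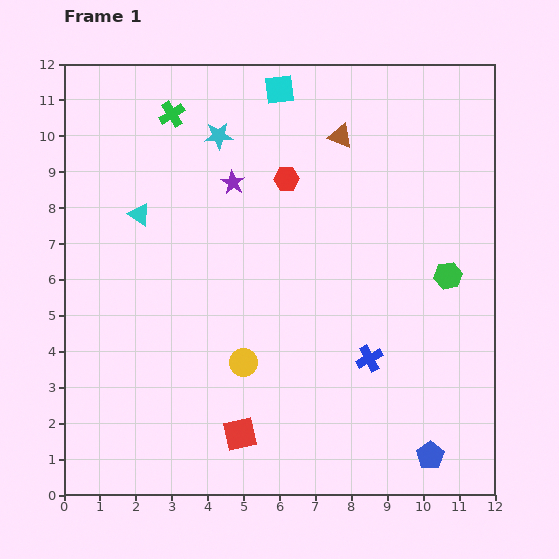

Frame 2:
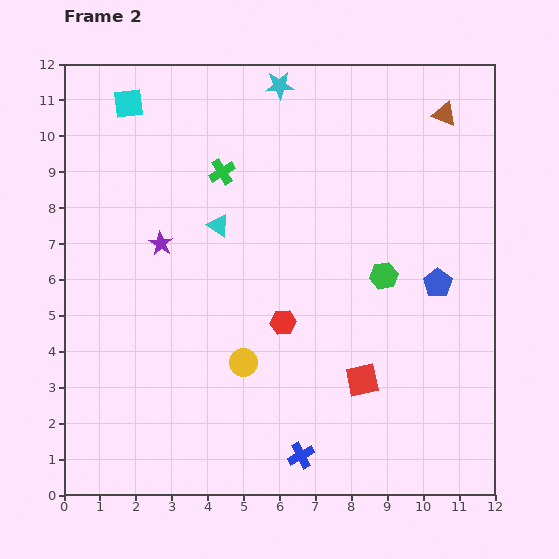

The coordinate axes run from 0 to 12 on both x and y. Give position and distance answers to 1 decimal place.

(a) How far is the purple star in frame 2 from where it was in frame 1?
2.6

The purple star moved from (4.7, 8.7) to (2.7, 7.0), a distance of √(2.0² + 1.7²) ≈ 2.6.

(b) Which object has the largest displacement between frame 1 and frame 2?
the blue pentagon

(moved 4.8; next 4.2)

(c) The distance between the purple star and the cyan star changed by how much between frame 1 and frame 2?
+4.1

Distance in frame 1: 1.4. Distance in frame 2: 5.5.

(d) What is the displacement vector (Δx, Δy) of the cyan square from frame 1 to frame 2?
(-4.2, -0.4)

The cyan square was at (6.0, 11.3) in frame 1 and (1.8, 10.9) in frame 2.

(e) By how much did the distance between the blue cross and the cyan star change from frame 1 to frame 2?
+2.8

Distance in frame 1: 7.5. Distance in frame 2: 10.3.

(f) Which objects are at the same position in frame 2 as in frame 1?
the yellow circle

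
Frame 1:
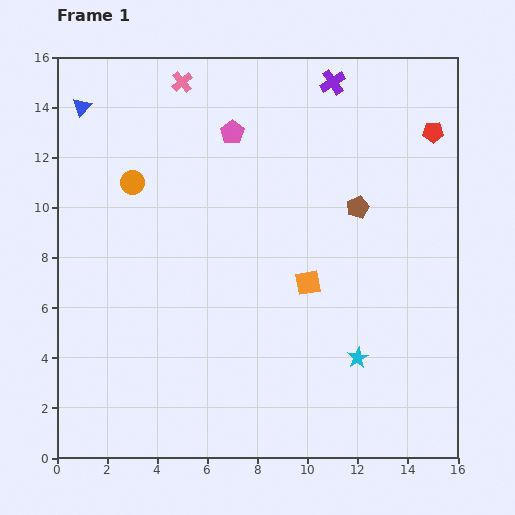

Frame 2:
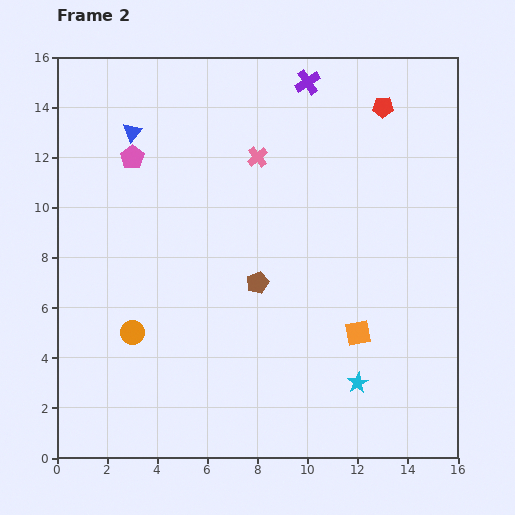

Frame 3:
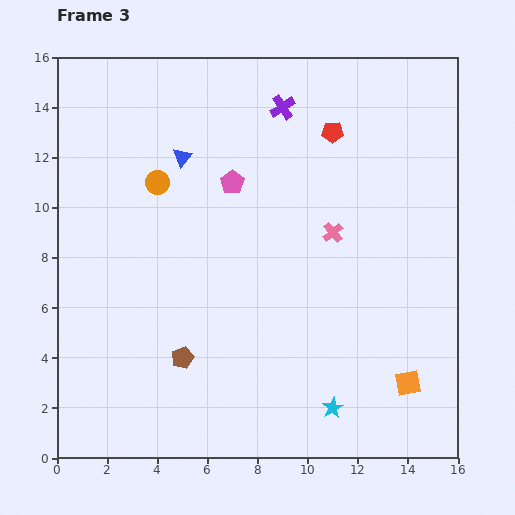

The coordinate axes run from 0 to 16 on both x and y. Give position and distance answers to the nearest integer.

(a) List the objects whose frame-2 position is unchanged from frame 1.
none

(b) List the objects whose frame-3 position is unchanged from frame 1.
none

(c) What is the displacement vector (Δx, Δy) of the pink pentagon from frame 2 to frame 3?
(4, -1)

The pink pentagon was at (3, 12) in frame 2 and (7, 11) in frame 3.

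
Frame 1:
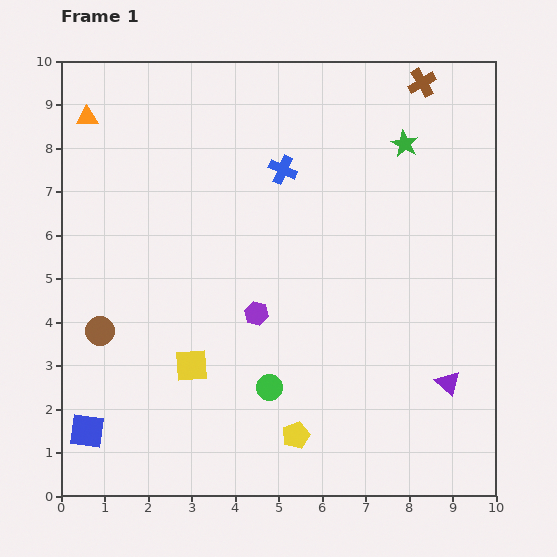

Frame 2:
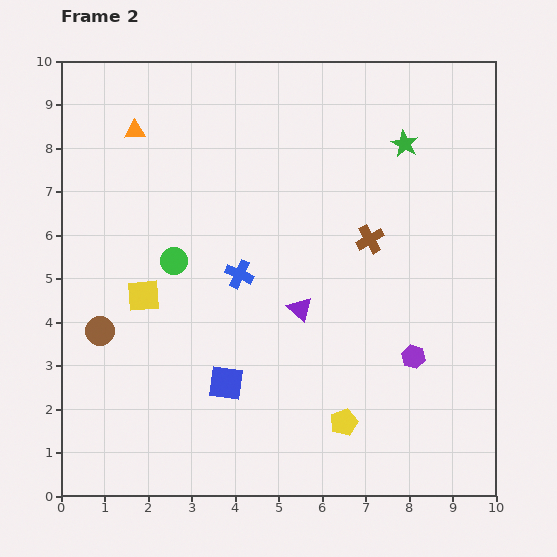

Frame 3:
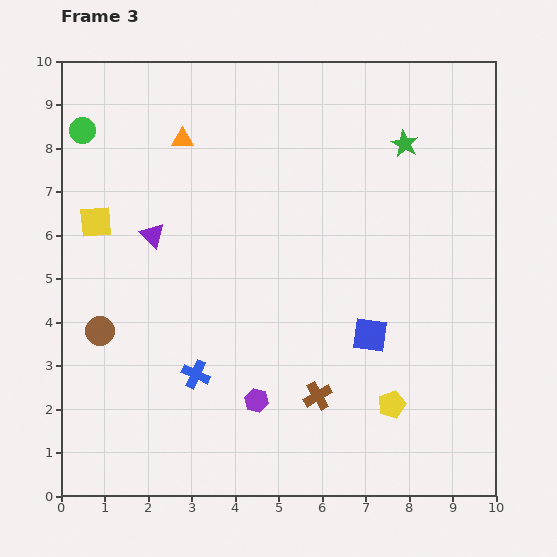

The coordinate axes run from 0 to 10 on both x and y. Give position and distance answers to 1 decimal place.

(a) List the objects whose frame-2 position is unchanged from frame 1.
the green star, the brown circle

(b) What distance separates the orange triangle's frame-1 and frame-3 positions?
2.3

The orange triangle moved from (0.6, 8.7) to (2.8, 8.2), a distance of √(2.2² + 0.5²) ≈ 2.3.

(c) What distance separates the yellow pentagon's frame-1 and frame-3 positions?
2.3

The yellow pentagon moved from (5.4, 1.4) to (7.6, 2.1), a distance of √(2.2² + 0.7²) ≈ 2.3.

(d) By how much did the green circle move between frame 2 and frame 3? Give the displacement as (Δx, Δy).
(-2.1, 3.0)

The green circle was at (2.6, 5.4) in frame 2 and (0.5, 8.4) in frame 3.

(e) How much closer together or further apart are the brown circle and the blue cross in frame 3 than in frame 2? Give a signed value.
-1.1

Distance in frame 2: 3.5. Distance in frame 3: 2.4.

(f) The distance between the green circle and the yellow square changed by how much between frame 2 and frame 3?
+1.0

Distance in frame 2: 1.1. Distance in frame 3: 2.1.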